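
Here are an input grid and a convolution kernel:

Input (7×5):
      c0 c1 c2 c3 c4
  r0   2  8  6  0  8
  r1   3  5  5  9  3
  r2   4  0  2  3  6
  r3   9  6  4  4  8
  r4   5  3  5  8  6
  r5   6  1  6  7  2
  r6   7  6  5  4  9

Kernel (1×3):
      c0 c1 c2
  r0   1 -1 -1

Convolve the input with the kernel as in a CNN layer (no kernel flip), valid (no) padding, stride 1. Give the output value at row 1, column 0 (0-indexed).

-7

The receptive field on the input at this output position is [3 5 5]. Elementwise product with the kernel and sum: 3·1 + 5·-1 + 5·-1.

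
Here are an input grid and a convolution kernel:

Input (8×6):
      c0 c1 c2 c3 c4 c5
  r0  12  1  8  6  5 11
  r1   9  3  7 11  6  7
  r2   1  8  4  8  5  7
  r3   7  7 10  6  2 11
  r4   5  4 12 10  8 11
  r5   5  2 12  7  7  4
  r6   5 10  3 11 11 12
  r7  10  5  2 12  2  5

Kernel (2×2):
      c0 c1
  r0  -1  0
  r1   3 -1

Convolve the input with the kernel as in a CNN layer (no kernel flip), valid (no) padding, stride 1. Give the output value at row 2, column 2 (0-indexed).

The receptive field on the input at this output position is [4 8 / 10 6]. Elementwise product with the kernel and sum: 4·-1 + 10·3 + 6·-1.

20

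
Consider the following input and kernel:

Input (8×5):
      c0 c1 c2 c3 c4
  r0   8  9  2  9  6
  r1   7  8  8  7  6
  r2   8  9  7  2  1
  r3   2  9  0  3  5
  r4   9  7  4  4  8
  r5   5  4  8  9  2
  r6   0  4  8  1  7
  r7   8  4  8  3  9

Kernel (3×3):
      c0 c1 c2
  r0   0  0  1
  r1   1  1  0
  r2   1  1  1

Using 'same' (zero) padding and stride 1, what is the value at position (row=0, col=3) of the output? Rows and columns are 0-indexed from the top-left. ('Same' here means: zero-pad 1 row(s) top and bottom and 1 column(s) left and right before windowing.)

32

The receptive field on the zero-padded input at this output position is [0 0 0 / 2 9 6 / 8 7 6]. Elementwise product with the kernel and sum: 0·1 + 2·1 + 9·1 + 8·1 + 7·1 + 6·1.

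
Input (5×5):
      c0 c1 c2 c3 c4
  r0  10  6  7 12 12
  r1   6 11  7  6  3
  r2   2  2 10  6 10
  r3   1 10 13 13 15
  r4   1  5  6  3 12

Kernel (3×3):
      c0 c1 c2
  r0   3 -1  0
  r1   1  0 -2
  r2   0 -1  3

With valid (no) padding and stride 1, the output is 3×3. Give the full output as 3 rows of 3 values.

44 18 34
18 42 37
-8 -17 40

Output[0,0]: The receptive field on the input at this output position is [10 6 7 / 6 11 7 / 2 2 10]. Elementwise product with the kernel and sum: 10·3 + 6·-1 + 6·1 + 7·-2 + 2·-1 + 10·3.
Output[0,1]: The receptive field on the input at this output position is [6 7 12 / 11 7 6 / 2 10 6]. Elementwise product with the kernel and sum: 6·3 + 7·-1 + 11·1 + 6·-2 + 10·-1 + 6·3.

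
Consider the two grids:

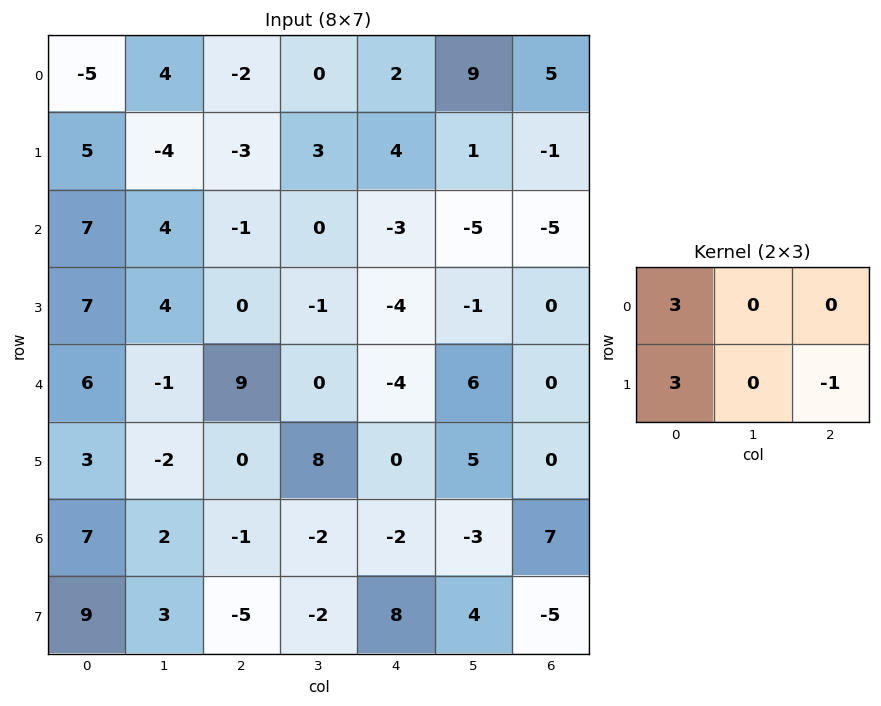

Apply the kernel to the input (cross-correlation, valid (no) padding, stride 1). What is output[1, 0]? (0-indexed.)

The receptive field on the input at this output position is [5 -4 -3 / 7 4 -1]. Elementwise product with the kernel and sum: 5·3 + 7·3 + -1·-1.

37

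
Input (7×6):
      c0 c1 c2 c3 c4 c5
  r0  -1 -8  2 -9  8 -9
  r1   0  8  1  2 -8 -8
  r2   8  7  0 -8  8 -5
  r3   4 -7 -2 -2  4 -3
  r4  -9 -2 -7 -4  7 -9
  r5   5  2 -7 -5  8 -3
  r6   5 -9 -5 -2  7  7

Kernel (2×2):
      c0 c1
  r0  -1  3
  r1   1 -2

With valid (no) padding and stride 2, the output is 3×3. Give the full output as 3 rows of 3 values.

Output[0,0]: The receptive field on the input at this output position is [-1 -8 / 0 8]. Elementwise product with the kernel and sum: -1·-1 + -8·3 + 0·1 + 8·-2.
Output[0,1]: The receptive field on the input at this output position is [2 -9 / 1 2]. Elementwise product with the kernel and sum: 2·-1 + -9·3 + 1·1 + 2·-2.

-39 -32 -27
31 -22 -13
4 -2 -20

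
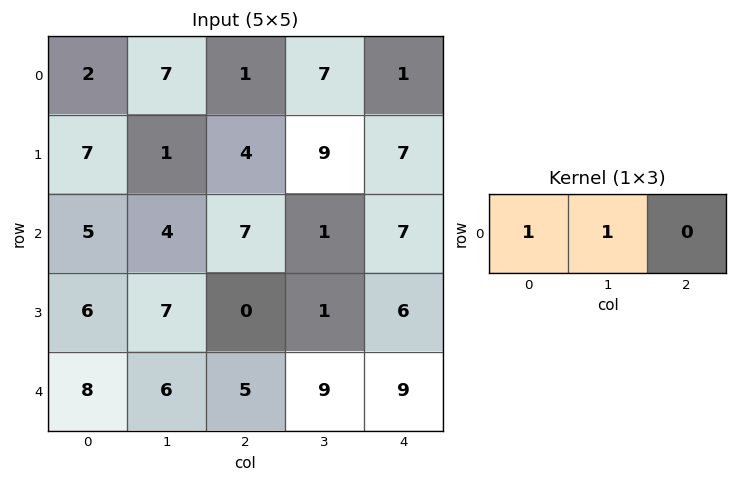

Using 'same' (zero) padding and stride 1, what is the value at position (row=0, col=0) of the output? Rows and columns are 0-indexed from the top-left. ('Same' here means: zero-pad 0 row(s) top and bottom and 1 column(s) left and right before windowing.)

2

The receptive field on the zero-padded input at this output position is [0 2 7]. Elementwise product with the kernel and sum: 0·1 + 2·1.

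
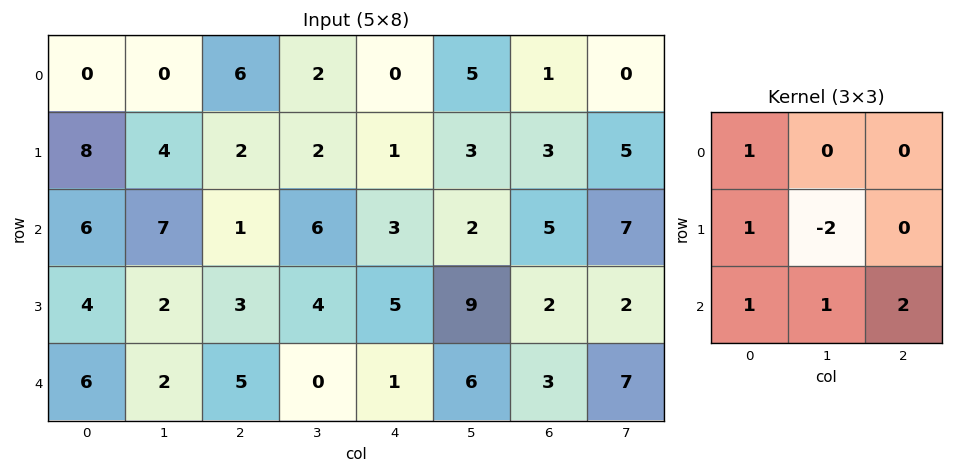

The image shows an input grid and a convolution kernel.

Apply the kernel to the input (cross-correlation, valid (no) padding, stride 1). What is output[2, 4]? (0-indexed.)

3

The receptive field on the input at this output position is [3 2 5 / 5 9 2 / 1 6 3]. Elementwise product with the kernel and sum: 3·1 + 5·1 + 9·-2 + 1·1 + 6·1 + 3·2.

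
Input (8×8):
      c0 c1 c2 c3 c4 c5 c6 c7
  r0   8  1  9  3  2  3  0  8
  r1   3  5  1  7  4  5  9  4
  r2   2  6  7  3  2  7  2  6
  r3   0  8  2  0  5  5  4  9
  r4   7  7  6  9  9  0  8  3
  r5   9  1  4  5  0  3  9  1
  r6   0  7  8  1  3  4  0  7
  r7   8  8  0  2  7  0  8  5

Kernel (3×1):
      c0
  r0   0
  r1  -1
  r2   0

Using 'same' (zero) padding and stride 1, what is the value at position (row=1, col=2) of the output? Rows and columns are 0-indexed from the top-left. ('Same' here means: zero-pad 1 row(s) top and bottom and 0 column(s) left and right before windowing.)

The receptive field on the zero-padded input at this output position is [9 / 1 / 7]. Elementwise product with the kernel and sum: 1·-1.

-1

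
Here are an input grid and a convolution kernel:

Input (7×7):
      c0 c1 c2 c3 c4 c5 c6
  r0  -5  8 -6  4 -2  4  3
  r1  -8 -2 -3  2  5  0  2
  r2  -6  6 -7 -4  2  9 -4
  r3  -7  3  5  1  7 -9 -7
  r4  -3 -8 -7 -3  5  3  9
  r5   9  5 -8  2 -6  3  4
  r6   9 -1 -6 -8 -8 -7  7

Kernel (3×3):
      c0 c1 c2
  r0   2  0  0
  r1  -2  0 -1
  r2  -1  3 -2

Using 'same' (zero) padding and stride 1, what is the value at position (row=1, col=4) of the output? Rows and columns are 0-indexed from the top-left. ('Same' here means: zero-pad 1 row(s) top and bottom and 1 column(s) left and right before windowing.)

-4

The receptive field on the zero-padded input at this output position is [4 -2 4 / 2 5 0 / -4 2 9]. Elementwise product with the kernel and sum: 4·2 + 2·-2 + 0·-1 + -4·-1 + 2·3 + 9·-2.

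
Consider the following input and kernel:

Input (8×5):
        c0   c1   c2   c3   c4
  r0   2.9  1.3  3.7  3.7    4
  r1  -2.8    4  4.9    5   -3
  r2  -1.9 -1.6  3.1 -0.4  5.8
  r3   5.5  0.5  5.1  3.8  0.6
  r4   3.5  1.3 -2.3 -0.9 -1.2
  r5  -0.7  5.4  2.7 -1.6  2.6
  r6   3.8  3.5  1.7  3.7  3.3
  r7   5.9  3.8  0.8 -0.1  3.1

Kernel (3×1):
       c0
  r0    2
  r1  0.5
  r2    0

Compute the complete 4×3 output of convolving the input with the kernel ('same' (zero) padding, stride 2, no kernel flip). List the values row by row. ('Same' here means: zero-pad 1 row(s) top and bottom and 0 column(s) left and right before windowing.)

Output[0,0]: The receptive field on the zero-padded input at this output position is [0 / 2.9 / -2.8]. Elementwise product with the kernel and sum: 0·2 + 2.9·0.5.

1.45 1.85 2
-6.55 11.35 -3.1
12.75 9.05 0.6
0.5 6.25 6.85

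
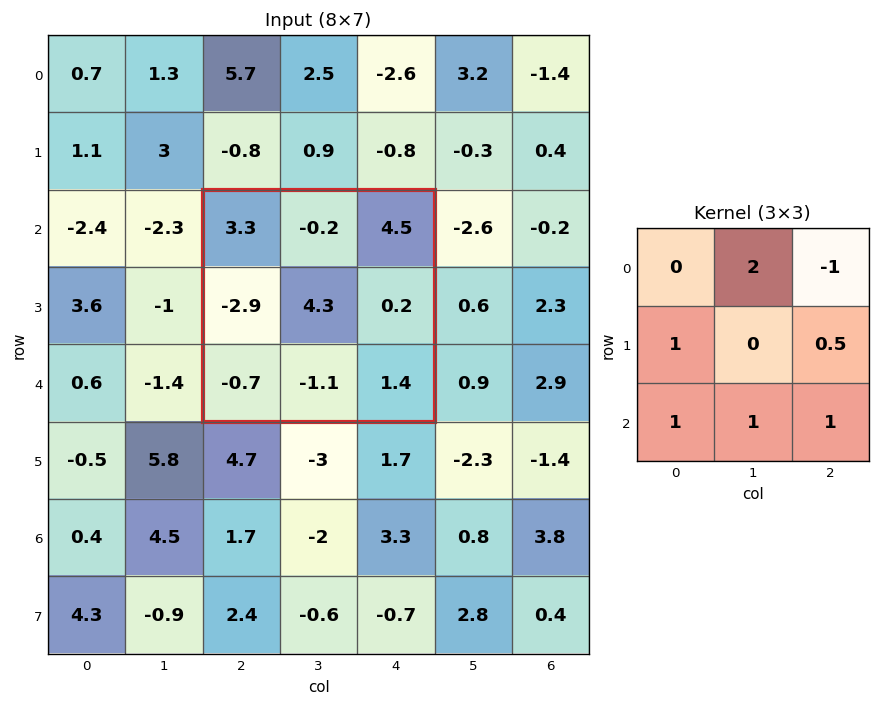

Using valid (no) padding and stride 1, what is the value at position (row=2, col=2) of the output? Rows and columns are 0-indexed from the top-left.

The receptive field on the input at this output position is [3.3 -0.2 4.5 / -2.9 4.3 0.2 / -0.7 -1.1 1.4]. Elementwise product with the kernel and sum: -0.2·2 + 4.5·-1 + -2.9·1 + 0.2·0.5 + -0.7·1 + -1.1·1 + 1.4·1.

-8.1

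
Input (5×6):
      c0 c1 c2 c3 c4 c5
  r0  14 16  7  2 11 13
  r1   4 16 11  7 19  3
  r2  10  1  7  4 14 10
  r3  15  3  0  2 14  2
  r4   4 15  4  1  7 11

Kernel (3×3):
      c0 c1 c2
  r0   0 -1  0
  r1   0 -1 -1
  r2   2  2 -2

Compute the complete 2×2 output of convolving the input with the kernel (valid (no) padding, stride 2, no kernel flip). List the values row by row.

-35 -34
26 -24

Output[0,0]: The receptive field on the input at this output position is [14 16 7 / 4 16 11 / 10 1 7]. Elementwise product with the kernel and sum: 16·-1 + 16·-1 + 11·-1 + 10·2 + 1·2 + 7·-2.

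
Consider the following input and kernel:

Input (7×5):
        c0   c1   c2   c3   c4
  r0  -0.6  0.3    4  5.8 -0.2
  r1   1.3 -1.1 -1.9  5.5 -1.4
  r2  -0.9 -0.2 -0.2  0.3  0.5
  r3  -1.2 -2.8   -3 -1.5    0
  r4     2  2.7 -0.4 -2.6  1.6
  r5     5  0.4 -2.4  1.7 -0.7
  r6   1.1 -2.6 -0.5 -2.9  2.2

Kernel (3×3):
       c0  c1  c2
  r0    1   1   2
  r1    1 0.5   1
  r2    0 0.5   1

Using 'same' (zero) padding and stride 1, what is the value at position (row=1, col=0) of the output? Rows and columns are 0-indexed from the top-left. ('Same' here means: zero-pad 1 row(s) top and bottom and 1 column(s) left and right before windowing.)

-1.1

The receptive field on the zero-padded input at this output position is [0 -0.6 0.3 / 0 1.3 -1.1 / 0 -0.9 -0.2]. Elementwise product with the kernel and sum: 0·1 + -0.6·1 + 0.3·2 + 0·1 + 1.3·0.5 + -1.1·1 + -0.9·0.5 + -0.2·1.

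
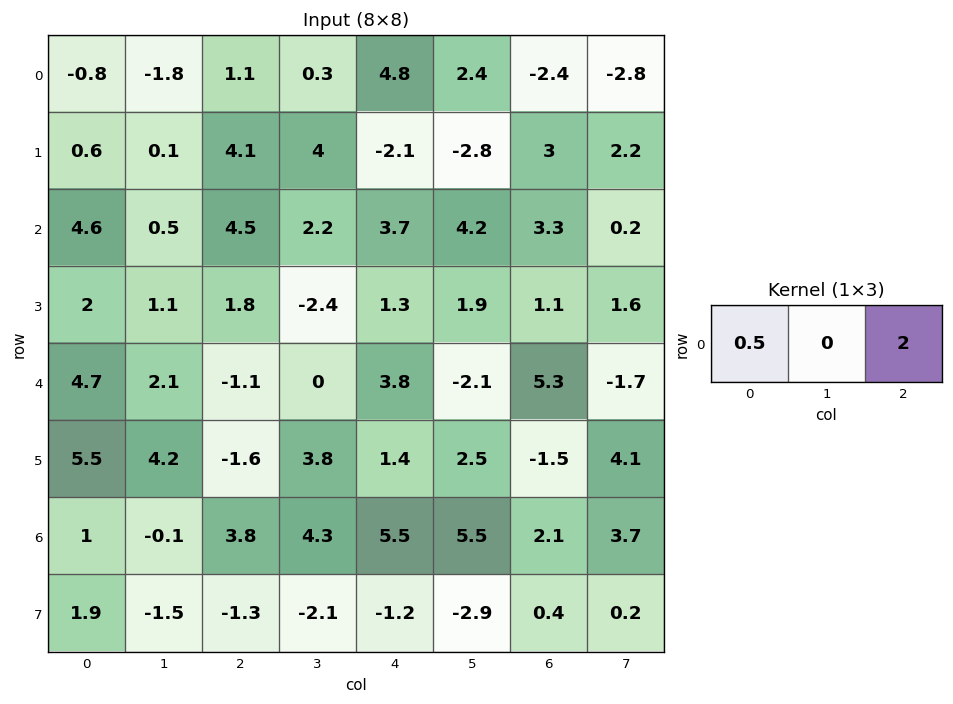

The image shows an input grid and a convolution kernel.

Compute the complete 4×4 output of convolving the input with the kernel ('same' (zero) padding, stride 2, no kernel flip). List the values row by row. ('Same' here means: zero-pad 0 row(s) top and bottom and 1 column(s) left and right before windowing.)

Output[0,0]: The receptive field on the zero-padded input at this output position is [0 -0.8 -1.8]. Elementwise product with the kernel and sum: 0·0.5 + -1.8·2.

-3.6 -0.3 4.95 -4.4
1 4.65 9.5 2.5
4.2 1.05 -4.2 -4.45
-0.2 8.55 13.15 10.15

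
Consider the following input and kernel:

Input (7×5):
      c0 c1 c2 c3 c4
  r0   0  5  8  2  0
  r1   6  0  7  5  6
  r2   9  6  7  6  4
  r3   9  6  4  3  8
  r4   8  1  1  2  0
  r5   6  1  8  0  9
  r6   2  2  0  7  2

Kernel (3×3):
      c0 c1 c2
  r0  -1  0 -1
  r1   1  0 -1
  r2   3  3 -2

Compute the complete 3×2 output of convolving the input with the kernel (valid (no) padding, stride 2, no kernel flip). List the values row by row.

22 24
14 -6
1 15

Output[0,0]: The receptive field on the input at this output position is [0 5 8 / 6 0 7 / 9 6 7]. Elementwise product with the kernel and sum: 0·-1 + 8·-1 + 6·1 + 7·-1 + 9·3 + 6·3 + 7·-2.
Output[0,1]: The receptive field on the input at this output position is [8 2 0 / 7 5 6 / 7 6 4]. Elementwise product with the kernel and sum: 8·-1 + 0·-1 + 7·1 + 6·-1 + 7·3 + 6·3 + 4·-2.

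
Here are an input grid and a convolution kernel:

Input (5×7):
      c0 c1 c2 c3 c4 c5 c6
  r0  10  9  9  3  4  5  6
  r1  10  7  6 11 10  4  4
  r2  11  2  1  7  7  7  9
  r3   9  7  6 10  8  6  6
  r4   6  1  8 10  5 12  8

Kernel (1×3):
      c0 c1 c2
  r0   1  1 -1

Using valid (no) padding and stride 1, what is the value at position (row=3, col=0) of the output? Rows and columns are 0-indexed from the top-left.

The receptive field on the input at this output position is [9 7 6]. Elementwise product with the kernel and sum: 9·1 + 7·1 + 6·-1.

10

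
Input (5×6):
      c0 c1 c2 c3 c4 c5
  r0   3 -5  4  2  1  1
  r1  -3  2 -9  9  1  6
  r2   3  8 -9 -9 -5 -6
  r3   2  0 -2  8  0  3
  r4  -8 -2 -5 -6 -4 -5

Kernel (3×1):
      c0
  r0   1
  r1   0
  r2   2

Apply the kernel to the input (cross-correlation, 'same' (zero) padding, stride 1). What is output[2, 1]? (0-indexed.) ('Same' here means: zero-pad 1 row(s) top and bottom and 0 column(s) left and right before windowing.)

The receptive field on the zero-padded input at this output position is [2 / 8 / 0]. Elementwise product with the kernel and sum: 2·1 + 0·2.

2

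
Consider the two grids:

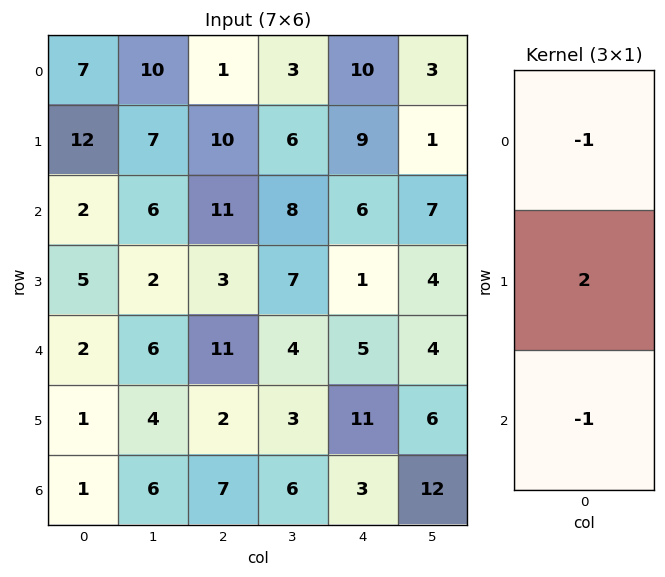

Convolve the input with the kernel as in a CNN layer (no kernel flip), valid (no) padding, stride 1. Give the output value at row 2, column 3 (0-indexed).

2

The receptive field on the input at this output position is [8 / 7 / 4]. Elementwise product with the kernel and sum: 8·-1 + 7·2 + 4·-1.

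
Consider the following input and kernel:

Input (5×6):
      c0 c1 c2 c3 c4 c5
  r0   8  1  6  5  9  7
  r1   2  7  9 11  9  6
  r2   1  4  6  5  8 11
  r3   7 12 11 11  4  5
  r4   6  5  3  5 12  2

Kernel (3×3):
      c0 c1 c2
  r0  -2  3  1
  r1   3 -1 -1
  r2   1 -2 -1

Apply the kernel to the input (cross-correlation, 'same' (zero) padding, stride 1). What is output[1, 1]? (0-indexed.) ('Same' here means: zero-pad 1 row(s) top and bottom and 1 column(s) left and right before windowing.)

The receptive field on the zero-padded input at this output position is [8 1 6 / 2 7 9 / 1 4 6]. Elementwise product with the kernel and sum: 8·-2 + 1·3 + 6·1 + 2·3 + 7·-1 + 9·-1 + 1·1 + 4·-2 + 6·-1.

-30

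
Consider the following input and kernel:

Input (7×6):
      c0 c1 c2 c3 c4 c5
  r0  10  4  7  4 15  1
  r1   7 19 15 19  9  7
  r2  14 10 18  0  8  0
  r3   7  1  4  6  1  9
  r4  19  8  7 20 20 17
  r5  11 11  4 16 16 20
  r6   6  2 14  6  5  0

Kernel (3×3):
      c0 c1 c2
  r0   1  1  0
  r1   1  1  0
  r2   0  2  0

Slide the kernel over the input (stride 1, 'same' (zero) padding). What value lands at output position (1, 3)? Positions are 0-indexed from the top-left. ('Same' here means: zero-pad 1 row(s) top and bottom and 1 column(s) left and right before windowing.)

45

The receptive field on the zero-padded input at this output position is [7 4 15 / 15 19 9 / 18 0 8]. Elementwise product with the kernel and sum: 7·1 + 4·1 + 15·1 + 19·1 + 0·2.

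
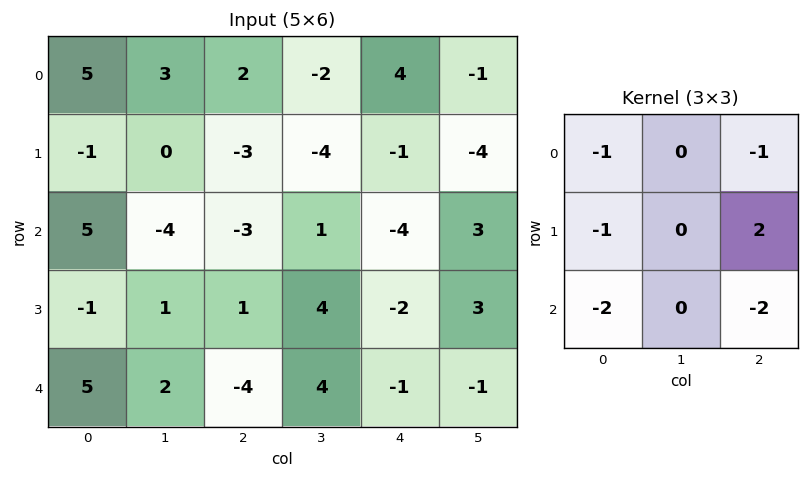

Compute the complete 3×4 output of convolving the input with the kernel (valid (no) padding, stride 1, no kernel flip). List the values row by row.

-16 -3 9 -9
-7 0 1 -1
-1 -2 12 -8

Output[0,0]: The receptive field on the input at this output position is [5 3 2 / -1 0 -3 / 5 -4 -3]. Elementwise product with the kernel and sum: 5·-1 + 2·-1 + -1·-1 + -3·2 + 5·-2 + -3·-2.
Output[0,1]: The receptive field on the input at this output position is [3 2 -2 / 0 -3 -4 / -4 -3 1]. Elementwise product with the kernel and sum: 3·-1 + -2·-1 + 0·-1 + -4·2 + -4·-2 + 1·-2.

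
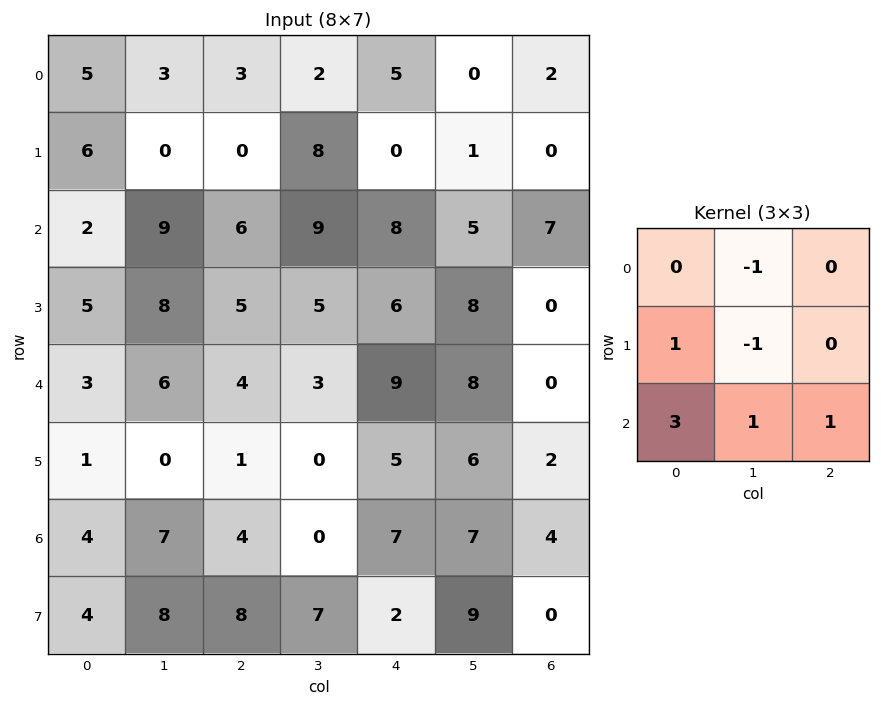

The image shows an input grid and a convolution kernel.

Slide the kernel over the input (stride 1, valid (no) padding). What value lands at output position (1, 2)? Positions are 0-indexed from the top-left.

The receptive field on the input at this output position is [0 8 0 / 6 9 8 / 5 5 6]. Elementwise product with the kernel and sum: 8·-1 + 6·1 + 9·-1 + 5·3 + 5·1 + 6·1.

15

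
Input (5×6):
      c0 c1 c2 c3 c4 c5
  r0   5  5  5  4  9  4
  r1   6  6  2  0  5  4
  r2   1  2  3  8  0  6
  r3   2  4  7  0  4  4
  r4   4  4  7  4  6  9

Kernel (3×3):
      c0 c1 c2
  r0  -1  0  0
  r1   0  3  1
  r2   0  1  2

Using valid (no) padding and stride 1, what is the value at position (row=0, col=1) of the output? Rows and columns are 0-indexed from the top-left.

The receptive field on the input at this output position is [5 5 4 / 6 2 0 / 2 3 8]. Elementwise product with the kernel and sum: 5·-1 + 2·3 + 0·1 + 3·1 + 8·2.

20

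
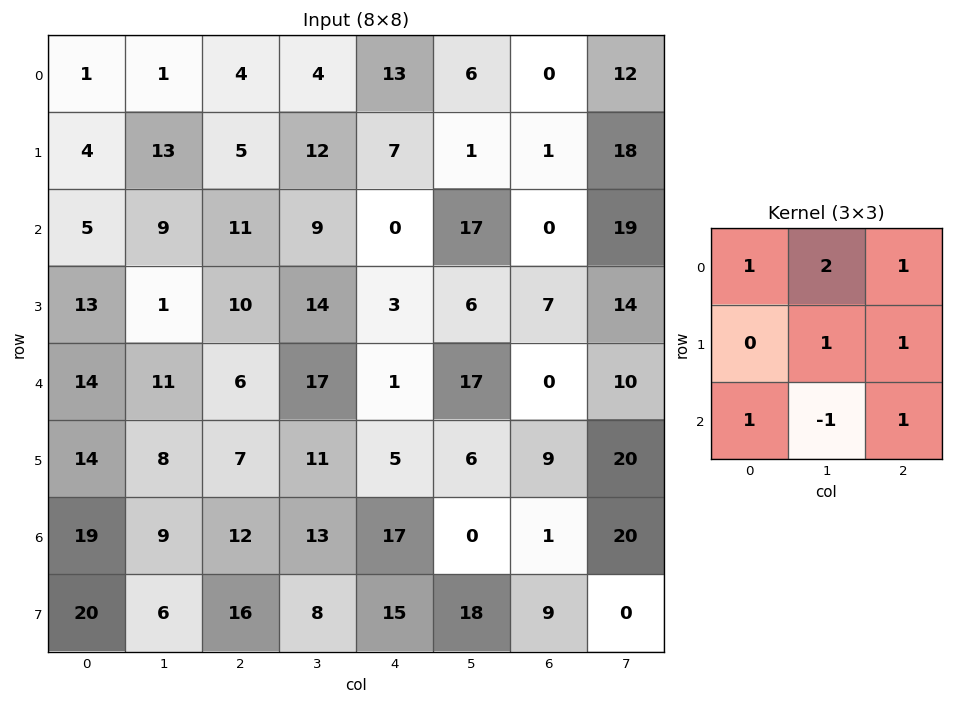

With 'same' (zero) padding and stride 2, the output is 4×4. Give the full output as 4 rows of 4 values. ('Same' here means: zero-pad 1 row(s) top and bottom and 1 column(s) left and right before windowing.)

11 28 25 30
23 60 61 53
46 70 56 61
50 56 55 74

Output[0,0]: The receptive field on the zero-padded input at this output position is [0 0 0 / 0 1 1 / 0 4 13]. Elementwise product with the kernel and sum: 0·1 + 0·2 + 0·1 + 1·1 + 1·1 + 0·1 + 4·-1 + 13·1.
Output[0,1]: The receptive field on the zero-padded input at this output position is [0 0 0 / 1 4 4 / 13 5 12]. Elementwise product with the kernel and sum: 0·1 + 0·2 + 0·1 + 4·1 + 4·1 + 13·1 + 5·-1 + 12·1.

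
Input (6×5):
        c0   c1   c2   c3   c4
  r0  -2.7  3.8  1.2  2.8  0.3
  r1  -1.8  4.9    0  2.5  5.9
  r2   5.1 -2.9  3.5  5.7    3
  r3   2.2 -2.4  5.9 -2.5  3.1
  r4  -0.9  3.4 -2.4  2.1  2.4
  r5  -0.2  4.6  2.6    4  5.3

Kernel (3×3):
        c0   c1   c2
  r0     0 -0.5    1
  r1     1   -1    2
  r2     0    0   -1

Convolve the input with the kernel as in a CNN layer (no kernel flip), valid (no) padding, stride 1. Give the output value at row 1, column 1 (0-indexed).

10

The receptive field on the input at this output position is [4.9 0 2.5 / -2.9 3.5 5.7 / -2.4 5.9 -2.5]. Elementwise product with the kernel and sum: 0·-0.5 + 2.5·1 + -2.9·1 + 3.5·-1 + 5.7·2 + -2.5·-1.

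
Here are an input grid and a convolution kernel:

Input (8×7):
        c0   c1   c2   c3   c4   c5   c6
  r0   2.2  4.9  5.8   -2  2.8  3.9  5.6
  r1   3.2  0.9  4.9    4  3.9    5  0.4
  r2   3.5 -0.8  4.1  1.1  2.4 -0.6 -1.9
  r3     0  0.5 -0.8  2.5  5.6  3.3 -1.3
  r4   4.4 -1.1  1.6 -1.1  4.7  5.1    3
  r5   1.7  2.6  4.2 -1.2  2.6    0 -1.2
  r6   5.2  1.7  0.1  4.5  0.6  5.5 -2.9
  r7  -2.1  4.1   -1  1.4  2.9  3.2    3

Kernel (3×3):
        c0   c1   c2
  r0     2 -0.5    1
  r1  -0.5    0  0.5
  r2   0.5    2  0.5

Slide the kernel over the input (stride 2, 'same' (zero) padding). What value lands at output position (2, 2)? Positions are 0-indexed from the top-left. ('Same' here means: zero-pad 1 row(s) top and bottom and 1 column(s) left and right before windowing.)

The receptive field on the zero-padded input at this output position is [2.5 5.6 3.3 / -1.1 4.7 5.1 / -1.2 2.6 0]. Elementwise product with the kernel and sum: 2.5·2 + 5.6·-0.5 + 3.3·1 + -1.1·-0.5 + 5.1·0.5 + -1.2·0.5 + 2.6·2 + 0·0.5.

13.2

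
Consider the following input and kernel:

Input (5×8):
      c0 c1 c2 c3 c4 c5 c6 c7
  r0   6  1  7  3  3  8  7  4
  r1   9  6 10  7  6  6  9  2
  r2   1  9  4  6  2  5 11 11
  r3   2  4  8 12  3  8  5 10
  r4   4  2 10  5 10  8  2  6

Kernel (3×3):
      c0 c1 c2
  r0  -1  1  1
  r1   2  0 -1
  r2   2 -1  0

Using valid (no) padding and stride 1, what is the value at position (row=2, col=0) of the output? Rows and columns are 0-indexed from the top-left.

14

The receptive field on the input at this output position is [1 9 4 / 2 4 8 / 4 2 10]. Elementwise product with the kernel and sum: 1·-1 + 9·1 + 4·1 + 2·2 + 8·-1 + 4·2 + 2·-1.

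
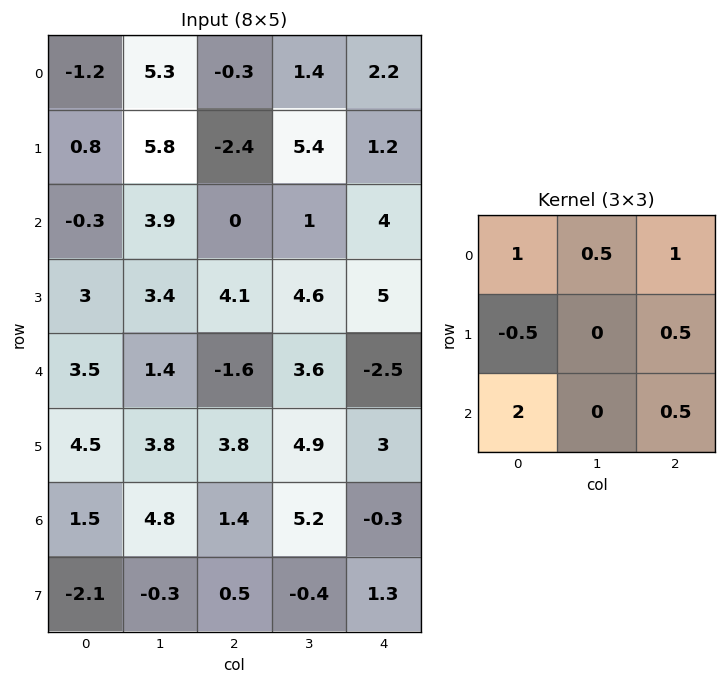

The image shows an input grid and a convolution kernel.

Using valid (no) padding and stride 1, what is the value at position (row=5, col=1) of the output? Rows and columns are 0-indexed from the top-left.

10

The receptive field on the input at this output position is [3.8 3.8 4.9 / 4.8 1.4 5.2 / -0.3 0.5 -0.4]. Elementwise product with the kernel and sum: 3.8·1 + 3.8·0.5 + 4.9·1 + 4.8·-0.5 + 5.2·0.5 + -0.3·2 + -0.4·0.5.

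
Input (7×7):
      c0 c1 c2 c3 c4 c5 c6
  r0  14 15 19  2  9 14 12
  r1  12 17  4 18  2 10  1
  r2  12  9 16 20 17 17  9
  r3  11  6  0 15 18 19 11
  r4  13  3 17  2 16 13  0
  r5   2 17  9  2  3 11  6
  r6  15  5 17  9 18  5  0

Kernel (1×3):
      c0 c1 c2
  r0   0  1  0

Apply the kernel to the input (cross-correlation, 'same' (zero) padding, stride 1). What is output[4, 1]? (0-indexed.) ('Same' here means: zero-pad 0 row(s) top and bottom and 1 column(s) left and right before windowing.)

The receptive field on the zero-padded input at this output position is [13 3 17]. Elementwise product with the kernel and sum: 3·1.

3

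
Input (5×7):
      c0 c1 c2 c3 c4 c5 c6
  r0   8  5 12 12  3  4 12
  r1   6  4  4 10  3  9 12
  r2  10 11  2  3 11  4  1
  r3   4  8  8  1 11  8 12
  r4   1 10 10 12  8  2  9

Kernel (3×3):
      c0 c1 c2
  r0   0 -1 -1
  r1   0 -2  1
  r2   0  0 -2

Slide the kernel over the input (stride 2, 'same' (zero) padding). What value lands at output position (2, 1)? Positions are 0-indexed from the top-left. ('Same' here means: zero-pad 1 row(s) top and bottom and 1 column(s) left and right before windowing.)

-17

The receptive field on the zero-padded input at this output position is [8 8 1 / 10 10 12 / 0 0 0]. Elementwise product with the kernel and sum: 8·-1 + 1·-1 + 10·-2 + 12·1 + 0·-2.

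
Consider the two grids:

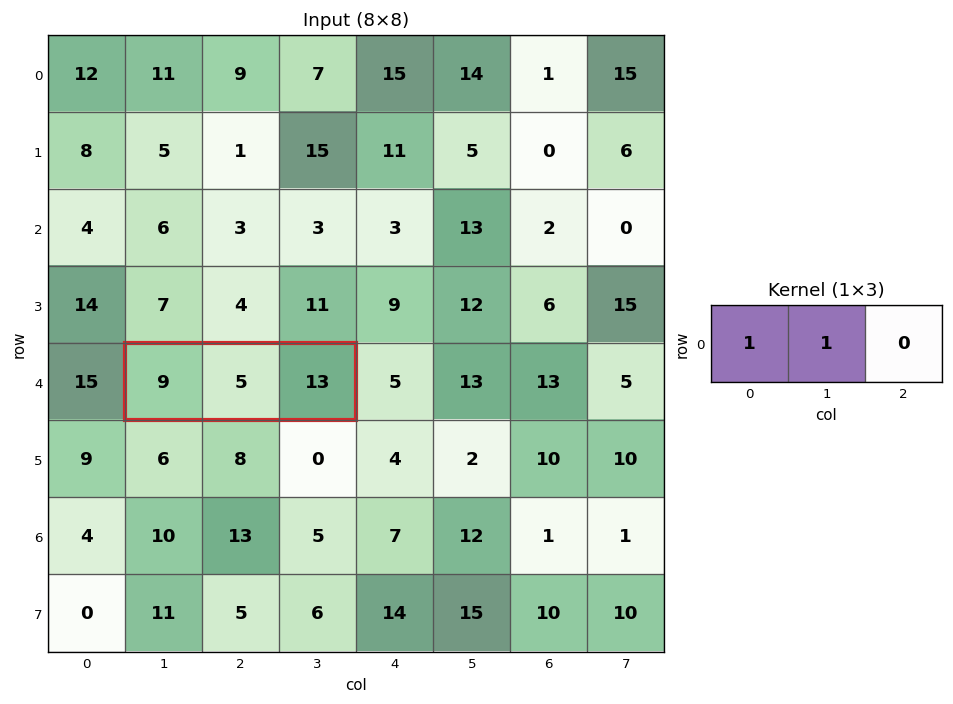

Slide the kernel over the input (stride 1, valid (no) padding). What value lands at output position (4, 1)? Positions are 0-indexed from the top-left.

The receptive field on the input at this output position is [9 5 13]. Elementwise product with the kernel and sum: 9·1 + 5·1.

14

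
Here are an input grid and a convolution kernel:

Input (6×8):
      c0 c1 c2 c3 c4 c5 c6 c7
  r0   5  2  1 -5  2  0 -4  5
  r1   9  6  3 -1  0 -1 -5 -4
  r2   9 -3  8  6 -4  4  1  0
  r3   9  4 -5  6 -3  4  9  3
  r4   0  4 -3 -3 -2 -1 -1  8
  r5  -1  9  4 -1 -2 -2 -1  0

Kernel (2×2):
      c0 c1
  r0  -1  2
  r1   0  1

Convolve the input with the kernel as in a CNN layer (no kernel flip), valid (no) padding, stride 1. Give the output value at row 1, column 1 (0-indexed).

The receptive field on the input at this output position is [6 3 / -3 8]. Elementwise product with the kernel and sum: 6·-1 + 3·2 + 8·1.

8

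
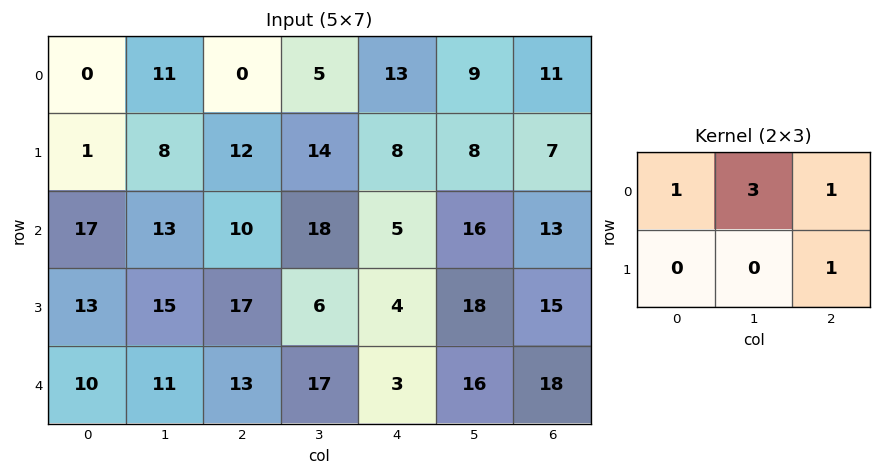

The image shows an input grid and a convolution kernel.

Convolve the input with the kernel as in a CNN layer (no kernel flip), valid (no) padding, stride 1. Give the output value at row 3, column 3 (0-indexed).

The receptive field on the input at this output position is [6 4 18 / 17 3 16]. Elementwise product with the kernel and sum: 6·1 + 4·3 + 18·1 + 16·1.

52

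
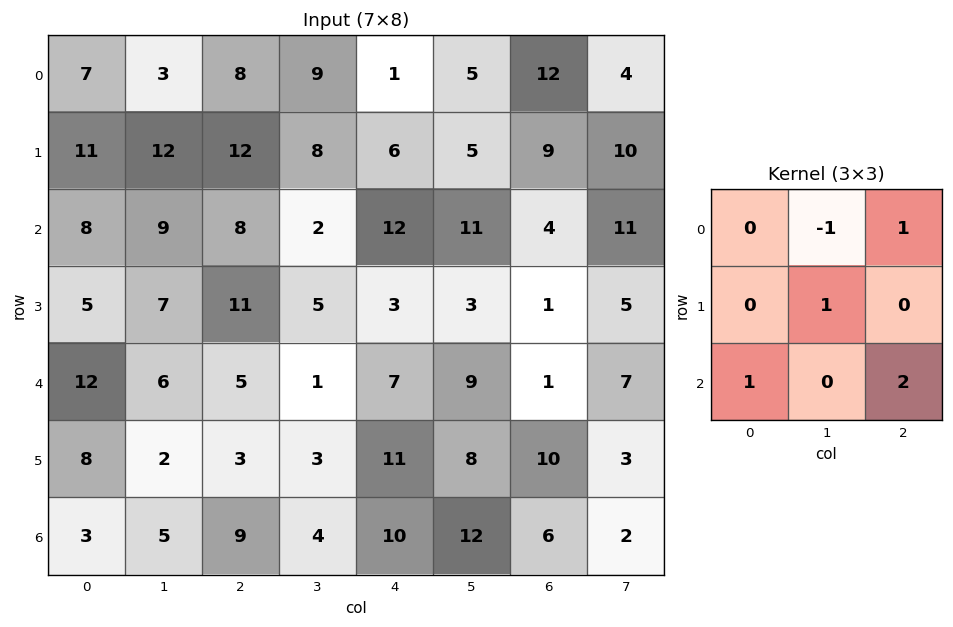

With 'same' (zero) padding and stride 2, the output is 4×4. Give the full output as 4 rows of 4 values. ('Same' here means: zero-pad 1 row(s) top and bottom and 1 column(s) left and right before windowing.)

31 36 19 37
23 21 22 18
18 7 26 19
-3 9 7 -1

Output[0,0]: The receptive field on the zero-padded input at this output position is [0 0 0 / 0 7 3 / 0 11 12]. Elementwise product with the kernel and sum: 0·-1 + 0·1 + 7·1 + 0·1 + 12·2.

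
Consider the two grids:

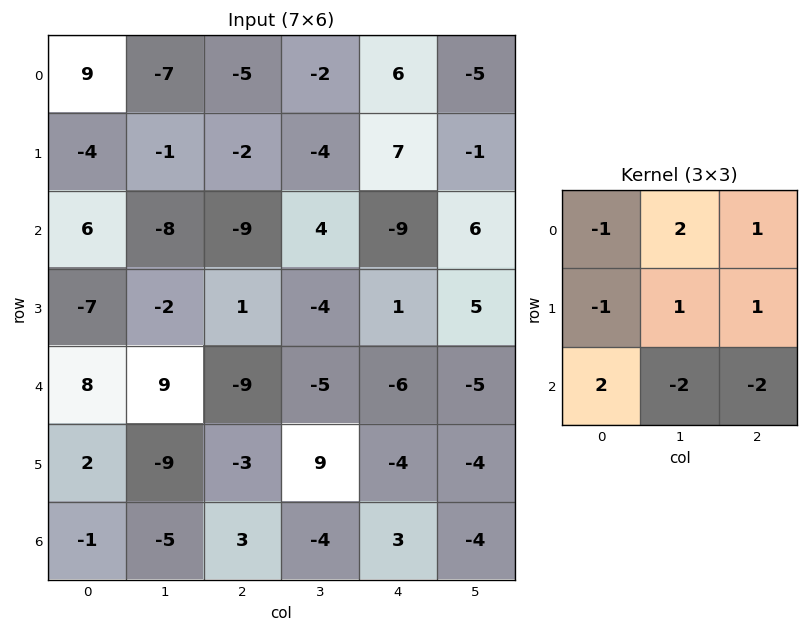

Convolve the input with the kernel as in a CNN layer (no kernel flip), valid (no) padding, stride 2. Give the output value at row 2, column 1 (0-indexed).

The receptive field on the input at this output position is [-9 -5 -6 / -3 9 -4 / 3 -4 3]. Elementwise product with the kernel and sum: -9·-1 + -5·2 + -6·1 + -3·-1 + 9·1 + -4·1 + 3·2 + -4·-2 + 3·-2.

9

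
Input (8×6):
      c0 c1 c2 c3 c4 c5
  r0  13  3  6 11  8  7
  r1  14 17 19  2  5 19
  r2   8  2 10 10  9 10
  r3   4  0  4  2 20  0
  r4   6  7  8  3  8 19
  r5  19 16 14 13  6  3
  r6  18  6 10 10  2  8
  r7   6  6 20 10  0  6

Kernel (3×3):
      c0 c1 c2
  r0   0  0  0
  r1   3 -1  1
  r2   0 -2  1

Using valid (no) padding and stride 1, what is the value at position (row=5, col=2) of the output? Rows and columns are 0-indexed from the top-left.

The receptive field on the input at this output position is [14 13 6 / 10 10 2 / 20 10 0]. Elementwise product with the kernel and sum: 10·3 + 10·-1 + 2·1 + 10·-2 + 0·1.

2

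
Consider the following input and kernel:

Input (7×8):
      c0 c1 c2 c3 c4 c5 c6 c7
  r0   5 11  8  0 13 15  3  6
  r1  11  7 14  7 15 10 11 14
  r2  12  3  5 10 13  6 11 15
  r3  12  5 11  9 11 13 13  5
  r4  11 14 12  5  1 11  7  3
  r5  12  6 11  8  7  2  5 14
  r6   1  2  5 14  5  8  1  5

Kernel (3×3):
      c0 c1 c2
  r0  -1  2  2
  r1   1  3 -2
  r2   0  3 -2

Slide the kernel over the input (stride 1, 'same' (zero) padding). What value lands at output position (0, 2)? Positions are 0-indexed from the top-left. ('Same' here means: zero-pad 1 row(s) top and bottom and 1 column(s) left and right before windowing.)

63

The receptive field on the zero-padded input at this output position is [0 0 0 / 11 8 0 / 7 14 7]. Elementwise product with the kernel and sum: 0·-1 + 0·2 + 0·2 + 11·1 + 8·3 + 0·-2 + 14·3 + 7·-2.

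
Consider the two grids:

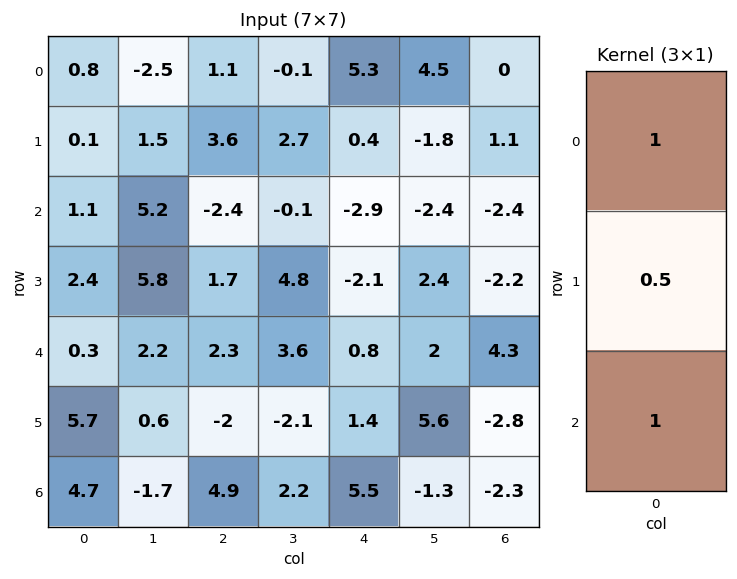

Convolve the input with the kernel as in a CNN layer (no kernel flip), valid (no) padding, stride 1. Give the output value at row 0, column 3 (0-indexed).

The receptive field on the input at this output position is [-0.1 / 2.7 / -0.1]. Elementwise product with the kernel and sum: -0.1·1 + 2.7·0.5 + -0.1·1.

1.15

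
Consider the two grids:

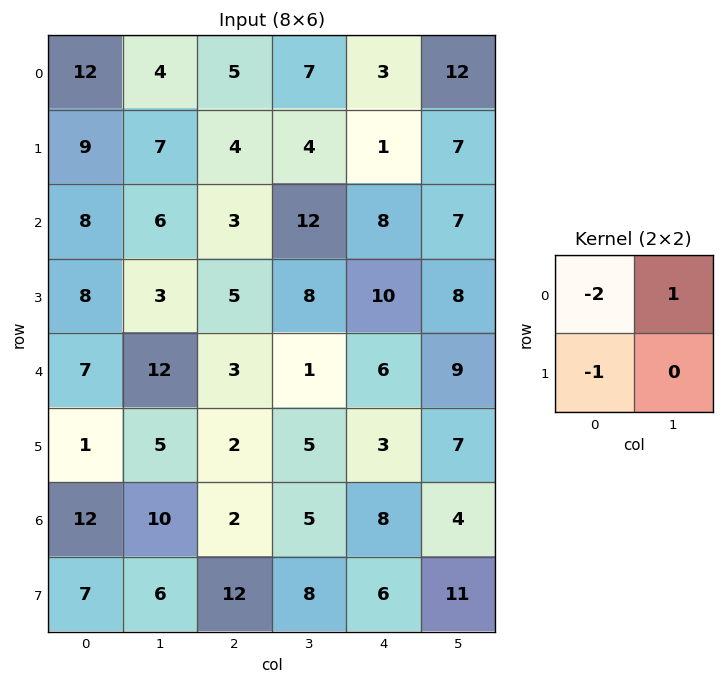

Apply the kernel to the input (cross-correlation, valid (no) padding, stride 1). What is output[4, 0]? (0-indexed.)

The receptive field on the input at this output position is [7 12 / 1 5]. Elementwise product with the kernel and sum: 7·-2 + 12·1 + 1·-1.

-3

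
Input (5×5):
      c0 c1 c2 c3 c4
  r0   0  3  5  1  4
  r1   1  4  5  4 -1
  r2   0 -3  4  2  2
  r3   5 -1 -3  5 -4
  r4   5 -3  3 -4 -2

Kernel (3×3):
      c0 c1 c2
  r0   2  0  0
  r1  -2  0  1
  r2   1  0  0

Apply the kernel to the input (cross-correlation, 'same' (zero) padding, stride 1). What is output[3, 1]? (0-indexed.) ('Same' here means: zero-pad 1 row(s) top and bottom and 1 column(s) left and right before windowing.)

The receptive field on the zero-padded input at this output position is [0 -3 4 / 5 -1 -3 / 5 -3 3]. Elementwise product with the kernel and sum: 0·2 + 5·-2 + -3·1 + 5·1.

-8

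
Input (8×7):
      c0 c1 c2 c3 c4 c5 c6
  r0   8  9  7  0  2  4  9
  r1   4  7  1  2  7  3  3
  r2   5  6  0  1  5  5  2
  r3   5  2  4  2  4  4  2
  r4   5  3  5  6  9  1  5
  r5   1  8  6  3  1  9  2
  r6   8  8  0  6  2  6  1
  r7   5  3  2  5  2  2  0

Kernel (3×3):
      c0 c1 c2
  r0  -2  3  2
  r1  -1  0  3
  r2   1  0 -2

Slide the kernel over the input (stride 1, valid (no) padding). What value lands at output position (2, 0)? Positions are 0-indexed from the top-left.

10

The receptive field on the input at this output position is [5 6 0 / 5 2 4 / 5 3 5]. Elementwise product with the kernel and sum: 5·-2 + 6·3 + 0·2 + 5·-1 + 4·3 + 5·1 + 5·-2.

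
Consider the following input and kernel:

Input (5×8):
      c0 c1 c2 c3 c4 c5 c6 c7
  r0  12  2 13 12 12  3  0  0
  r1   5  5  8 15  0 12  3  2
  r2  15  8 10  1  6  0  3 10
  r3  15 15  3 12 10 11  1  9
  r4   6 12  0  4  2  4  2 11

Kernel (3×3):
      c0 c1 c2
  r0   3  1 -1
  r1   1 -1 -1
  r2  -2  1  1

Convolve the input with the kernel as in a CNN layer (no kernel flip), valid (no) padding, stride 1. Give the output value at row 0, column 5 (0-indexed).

The receptive field on the input at this output position is [3 0 0 / 12 3 2 / 0 3 10]. Elementwise product with the kernel and sum: 3·3 + 0·1 + 0·-1 + 12·1 + 3·-1 + 2·-1 + 0·-2 + 3·1 + 10·1.

29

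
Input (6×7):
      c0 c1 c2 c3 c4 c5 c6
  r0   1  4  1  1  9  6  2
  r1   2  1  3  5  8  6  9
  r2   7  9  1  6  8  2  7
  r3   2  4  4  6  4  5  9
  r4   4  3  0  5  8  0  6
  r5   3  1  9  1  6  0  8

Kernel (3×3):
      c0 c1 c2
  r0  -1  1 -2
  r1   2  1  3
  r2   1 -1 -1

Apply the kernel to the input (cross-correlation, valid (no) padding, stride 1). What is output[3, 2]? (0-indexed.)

The receptive field on the input at this output position is [4 6 4 / 0 5 8 / 9 1 6]. Elementwise product with the kernel and sum: 4·-1 + 6·1 + 4·-2 + 0·2 + 5·1 + 8·3 + 9·1 + 1·-1 + 6·-1.

25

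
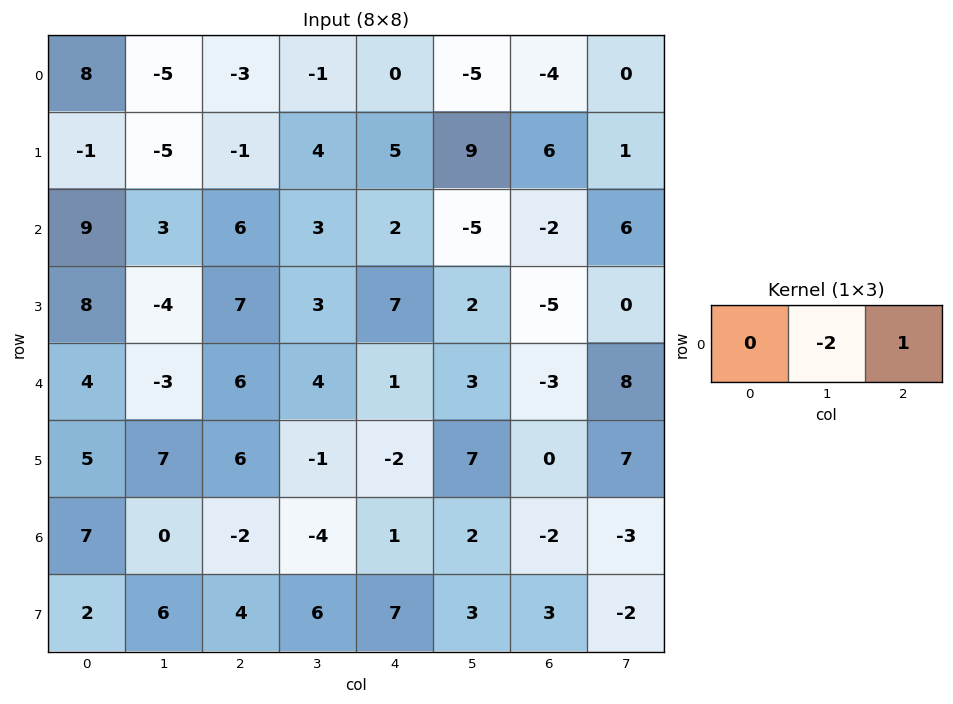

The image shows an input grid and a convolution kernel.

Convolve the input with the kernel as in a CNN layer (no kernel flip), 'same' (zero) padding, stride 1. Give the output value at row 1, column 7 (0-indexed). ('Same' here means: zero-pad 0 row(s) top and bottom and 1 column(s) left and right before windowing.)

-2

The receptive field on the zero-padded input at this output position is [6 1 0]. Elementwise product with the kernel and sum: 1·-2 + 0·1.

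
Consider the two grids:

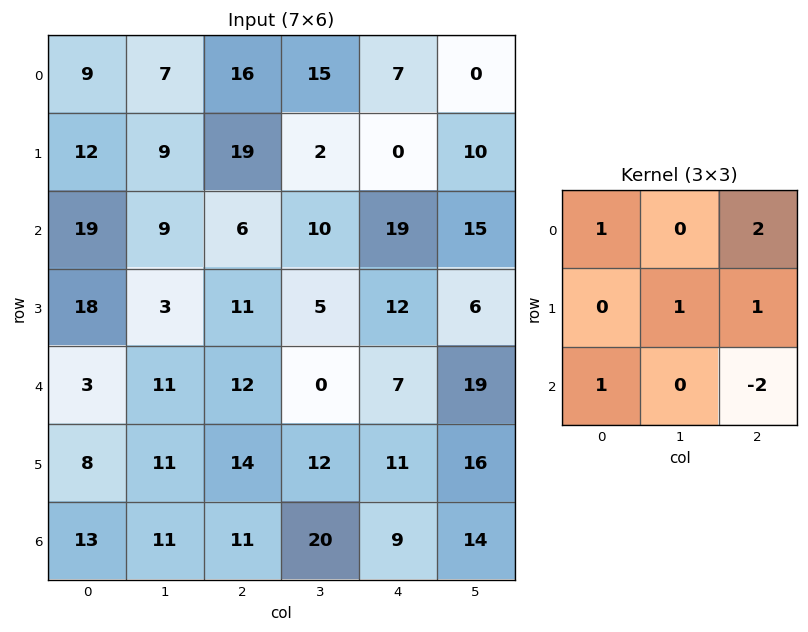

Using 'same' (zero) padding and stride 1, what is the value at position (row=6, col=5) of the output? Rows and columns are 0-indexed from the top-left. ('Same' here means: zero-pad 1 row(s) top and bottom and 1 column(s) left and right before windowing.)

The receptive field on the zero-padded input at this output position is [11 16 0 / 9 14 0 / 0 0 0]. Elementwise product with the kernel and sum: 11·1 + 0·2 + 14·1 + 0·1 + 0·1 + 0·-2.

25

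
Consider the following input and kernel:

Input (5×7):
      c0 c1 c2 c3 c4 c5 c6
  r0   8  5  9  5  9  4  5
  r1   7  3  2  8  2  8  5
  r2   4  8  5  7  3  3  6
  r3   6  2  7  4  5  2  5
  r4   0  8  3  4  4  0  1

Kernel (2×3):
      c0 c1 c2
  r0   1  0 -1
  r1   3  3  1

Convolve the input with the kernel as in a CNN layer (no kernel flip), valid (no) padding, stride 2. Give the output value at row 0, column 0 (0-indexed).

31

The receptive field on the input at this output position is [8 5 9 / 7 3 2]. Elementwise product with the kernel and sum: 8·1 + 9·-1 + 7·3 + 3·3 + 2·1.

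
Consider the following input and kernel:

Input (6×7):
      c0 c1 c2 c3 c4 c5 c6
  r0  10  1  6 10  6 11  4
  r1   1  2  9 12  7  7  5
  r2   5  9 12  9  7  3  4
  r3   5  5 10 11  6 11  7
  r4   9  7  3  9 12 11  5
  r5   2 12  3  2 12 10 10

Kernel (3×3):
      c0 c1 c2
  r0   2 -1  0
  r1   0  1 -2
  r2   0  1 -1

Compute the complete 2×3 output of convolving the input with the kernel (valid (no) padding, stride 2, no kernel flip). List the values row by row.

0 2 -3
-10 11 14

Output[0,0]: The receptive field on the input at this output position is [10 1 6 / 1 2 9 / 5 9 12]. Elementwise product with the kernel and sum: 10·2 + 1·-1 + 2·1 + 9·-2 + 9·1 + 12·-1.
Output[0,1]: The receptive field on the input at this output position is [6 10 6 / 9 12 7 / 12 9 7]. Elementwise product with the kernel and sum: 6·2 + 10·-1 + 12·1 + 7·-2 + 9·1 + 7·-1.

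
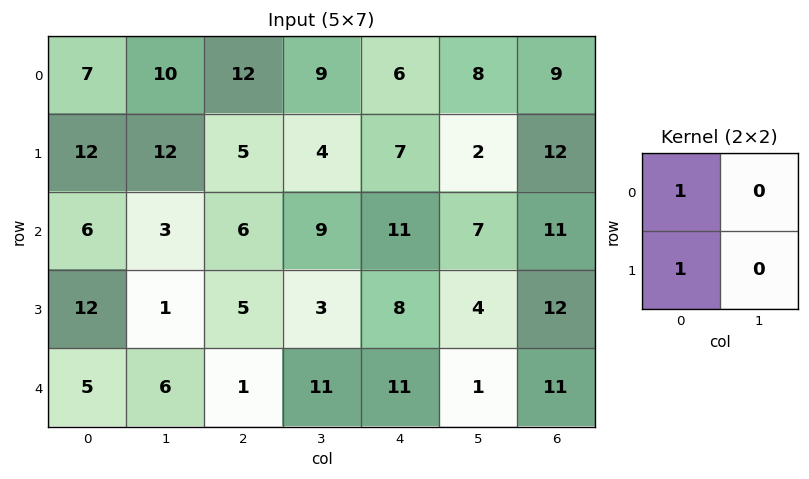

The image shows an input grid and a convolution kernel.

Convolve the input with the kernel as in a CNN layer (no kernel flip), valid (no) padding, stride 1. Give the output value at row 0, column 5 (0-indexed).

The receptive field on the input at this output position is [8 9 / 2 12]. Elementwise product with the kernel and sum: 8·1 + 2·1.

10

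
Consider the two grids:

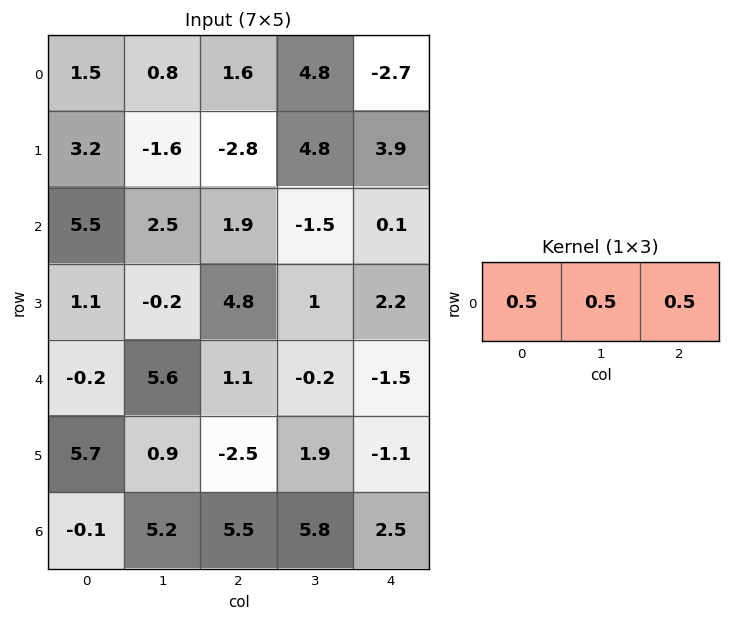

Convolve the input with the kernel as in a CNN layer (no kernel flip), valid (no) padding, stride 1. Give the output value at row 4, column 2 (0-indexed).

-0.3

The receptive field on the input at this output position is [1.1 -0.2 -1.5]. Elementwise product with the kernel and sum: 1.1·0.5 + -0.2·0.5 + -1.5·0.5.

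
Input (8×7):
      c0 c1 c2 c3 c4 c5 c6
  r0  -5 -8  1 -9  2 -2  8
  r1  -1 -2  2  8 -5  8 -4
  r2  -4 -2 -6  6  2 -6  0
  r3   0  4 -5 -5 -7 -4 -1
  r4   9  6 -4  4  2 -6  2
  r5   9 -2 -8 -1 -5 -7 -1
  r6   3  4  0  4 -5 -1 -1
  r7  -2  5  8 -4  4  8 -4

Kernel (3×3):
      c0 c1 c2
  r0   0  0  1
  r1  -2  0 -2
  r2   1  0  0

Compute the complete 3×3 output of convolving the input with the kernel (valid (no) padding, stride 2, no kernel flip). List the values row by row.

Output[0,0]: The receptive field on the input at this output position is [-5 -8 1 / -1 -2 2 / -4 -2 -6]. Elementwise product with the kernel and sum: 1·1 + -1·-2 + 2·-2 + -4·1.
Output[0,1]: The receptive field on the input at this output position is [1 -9 2 / 2 8 -5 / -6 6 2]. Elementwise product with the kernel and sum: 2·1 + 2·-2 + -5·-2 + -6·1.

-5 2 28
13 22 18
-3 28 9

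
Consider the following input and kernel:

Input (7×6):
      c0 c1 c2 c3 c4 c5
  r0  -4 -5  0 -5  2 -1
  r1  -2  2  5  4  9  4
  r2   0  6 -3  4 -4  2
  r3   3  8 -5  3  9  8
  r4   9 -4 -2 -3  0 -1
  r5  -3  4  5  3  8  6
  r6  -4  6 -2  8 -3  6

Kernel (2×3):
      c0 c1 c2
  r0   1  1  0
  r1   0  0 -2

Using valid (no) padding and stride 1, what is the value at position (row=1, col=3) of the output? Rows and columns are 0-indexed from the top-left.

The receptive field on the input at this output position is [4 9 4 / 4 -4 2]. Elementwise product with the kernel and sum: 4·1 + 9·1 + 2·-2.

9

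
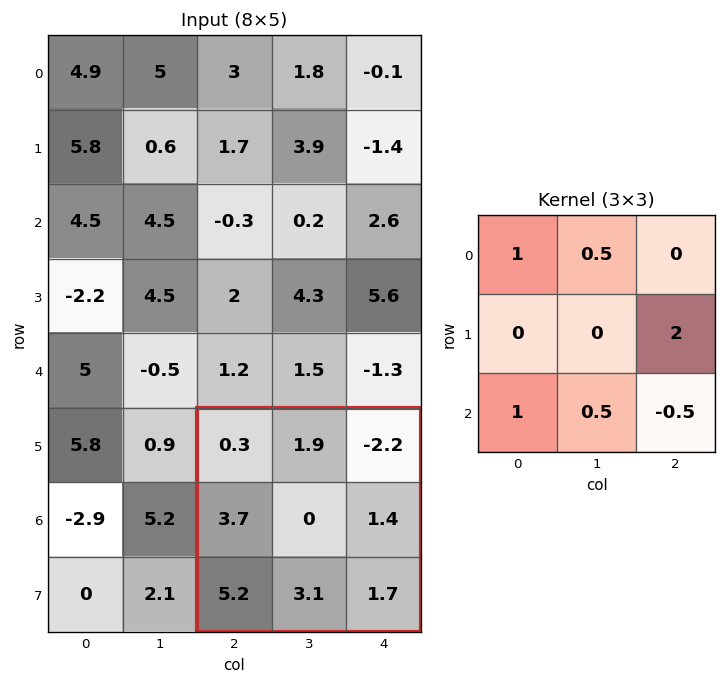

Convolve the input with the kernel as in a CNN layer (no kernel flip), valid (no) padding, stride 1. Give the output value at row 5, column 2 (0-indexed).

9.95

The receptive field on the input at this output position is [0.3 1.9 -2.2 / 3.7 0 1.4 / 5.2 3.1 1.7]. Elementwise product with the kernel and sum: 0.3·1 + 1.9·0.5 + 1.4·2 + 5.2·1 + 3.1·0.5 + 1.7·-0.5.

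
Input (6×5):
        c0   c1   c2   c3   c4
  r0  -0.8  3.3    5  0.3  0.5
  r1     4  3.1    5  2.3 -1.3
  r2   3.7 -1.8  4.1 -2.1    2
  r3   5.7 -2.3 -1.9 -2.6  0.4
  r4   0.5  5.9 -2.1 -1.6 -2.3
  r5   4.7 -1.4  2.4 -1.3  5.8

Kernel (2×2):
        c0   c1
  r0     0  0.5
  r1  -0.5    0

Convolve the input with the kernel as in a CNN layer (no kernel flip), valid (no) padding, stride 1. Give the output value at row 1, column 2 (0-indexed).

-0.9

The receptive field on the input at this output position is [5 2.3 / 4.1 -2.1]. Elementwise product with the kernel and sum: 2.3·0.5 + 4.1·-0.5.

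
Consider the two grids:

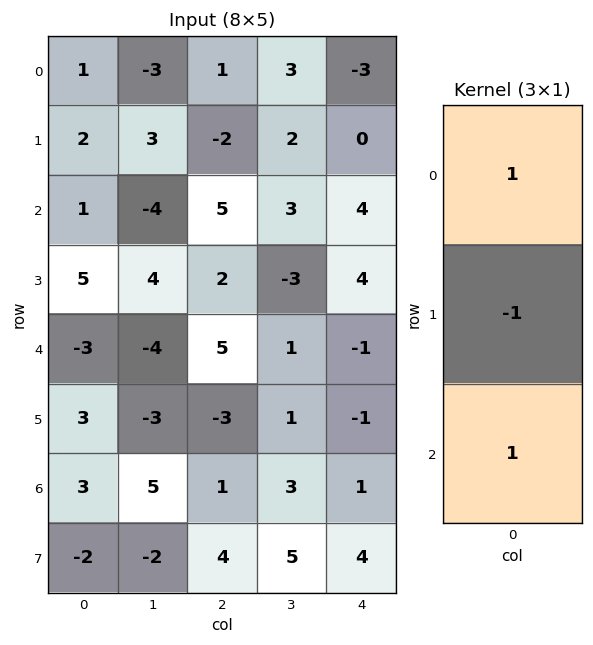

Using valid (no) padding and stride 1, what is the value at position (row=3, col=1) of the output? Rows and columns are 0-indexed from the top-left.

The receptive field on the input at this output position is [4 / -4 / -3]. Elementwise product with the kernel and sum: 4·1 + -4·-1 + -3·1.

5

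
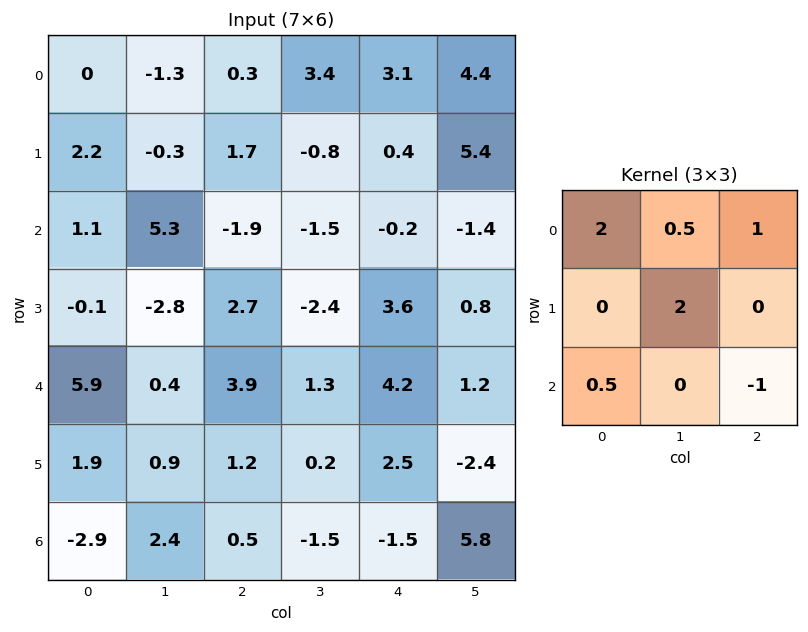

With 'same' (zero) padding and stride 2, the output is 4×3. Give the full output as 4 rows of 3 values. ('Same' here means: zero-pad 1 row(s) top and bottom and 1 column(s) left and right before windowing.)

Output[0,0]: The receptive field on the zero-padded input at this output position is [0 0 0 / 0 0 -1.3 / 0 2.2 -0.3]. Elementwise product with the kernel and sum: 0·2 + 0·0.5 + 0·1 + 0·2 + 0·0.5 + -0.3·-1.

0.3 1.25 0.4
5.8 -3.35 1.6
8.05 1.4 8.7
-3.95 3.6 -3.75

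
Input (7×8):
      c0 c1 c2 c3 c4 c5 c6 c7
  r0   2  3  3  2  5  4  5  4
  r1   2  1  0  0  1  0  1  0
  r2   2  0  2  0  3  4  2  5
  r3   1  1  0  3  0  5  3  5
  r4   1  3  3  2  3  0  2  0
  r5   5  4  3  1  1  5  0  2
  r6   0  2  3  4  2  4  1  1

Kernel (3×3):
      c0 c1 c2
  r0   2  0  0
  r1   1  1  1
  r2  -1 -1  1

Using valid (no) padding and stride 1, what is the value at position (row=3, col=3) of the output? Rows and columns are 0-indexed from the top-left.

The receptive field on the input at this output position is [3 0 5 / 2 3 0 / 1 1 5]. Elementwise product with the kernel and sum: 3·2 + 2·1 + 3·1 + 0·1 + 1·-1 + 1·-1 + 5·1.

14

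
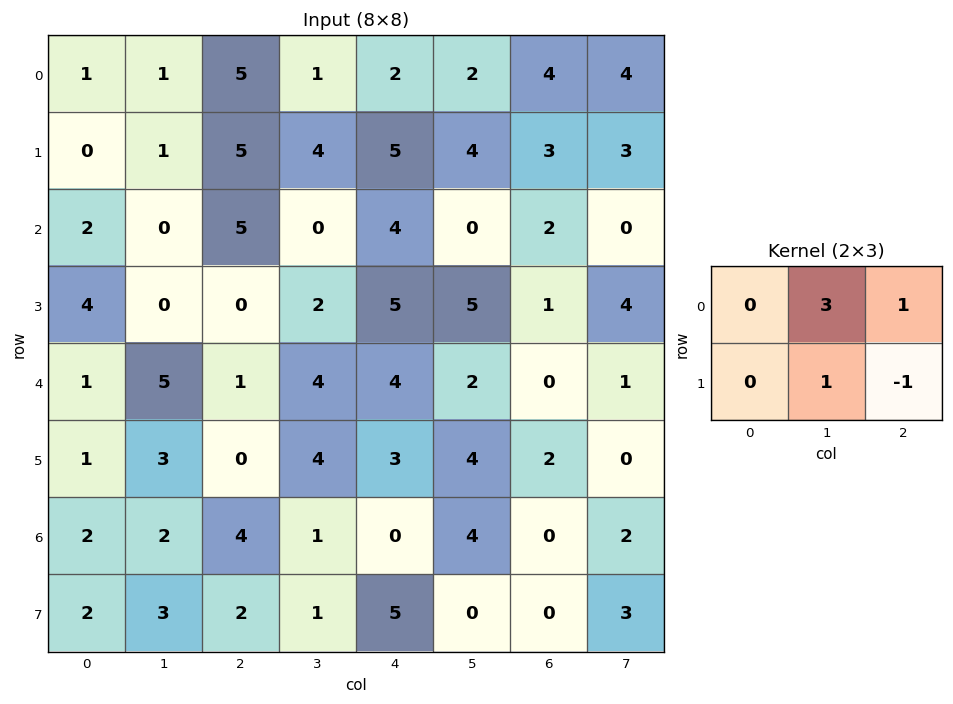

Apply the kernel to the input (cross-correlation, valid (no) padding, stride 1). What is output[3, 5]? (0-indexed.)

6

The receptive field on the input at this output position is [5 1 4 / 2 0 1]. Elementwise product with the kernel and sum: 1·3 + 4·1 + 0·1 + 1·-1.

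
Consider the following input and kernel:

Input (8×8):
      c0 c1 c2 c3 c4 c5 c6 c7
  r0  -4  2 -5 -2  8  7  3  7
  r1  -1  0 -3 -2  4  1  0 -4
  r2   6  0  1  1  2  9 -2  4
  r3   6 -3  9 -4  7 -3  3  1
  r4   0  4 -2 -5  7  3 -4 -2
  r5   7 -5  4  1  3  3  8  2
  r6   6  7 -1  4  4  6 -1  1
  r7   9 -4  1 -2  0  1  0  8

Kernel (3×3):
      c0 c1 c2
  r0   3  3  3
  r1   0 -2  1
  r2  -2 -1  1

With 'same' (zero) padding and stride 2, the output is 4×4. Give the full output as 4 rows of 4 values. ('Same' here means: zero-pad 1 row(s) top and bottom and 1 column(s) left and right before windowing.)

11 9 -8 -5
-24 -23 12 3
1 12 -13 -3
-12 11 24 48

Output[0,0]: The receptive field on the zero-padded input at this output position is [0 0 0 / 0 -4 2 / 0 -1 0]. Elementwise product with the kernel and sum: 0·3 + 0·3 + 0·3 + -4·-2 + 2·1 + 0·-2 + -1·-1 + 0·1.
Output[0,1]: The receptive field on the zero-padded input at this output position is [0 0 0 / 2 -5 -2 / 0 -3 -2]. Elementwise product with the kernel and sum: 0·3 + 0·3 + 0·3 + -5·-2 + -2·1 + 0·-2 + -3·-1 + -2·1.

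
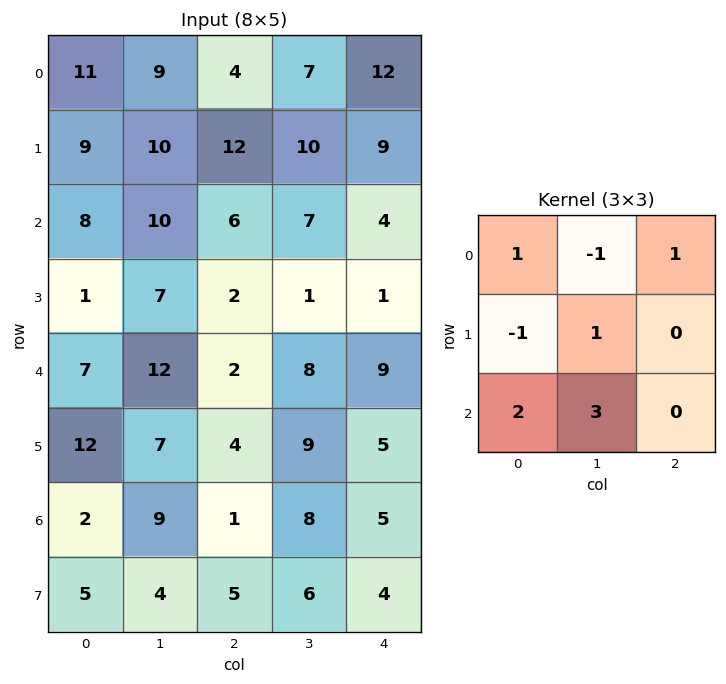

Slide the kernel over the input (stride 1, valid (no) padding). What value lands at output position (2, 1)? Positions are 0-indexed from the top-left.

The receptive field on the input at this output position is [10 6 7 / 7 2 1 / 12 2 8]. Elementwise product with the kernel and sum: 10·1 + 6·-1 + 7·1 + 7·-1 + 2·1 + 12·2 + 2·3.

36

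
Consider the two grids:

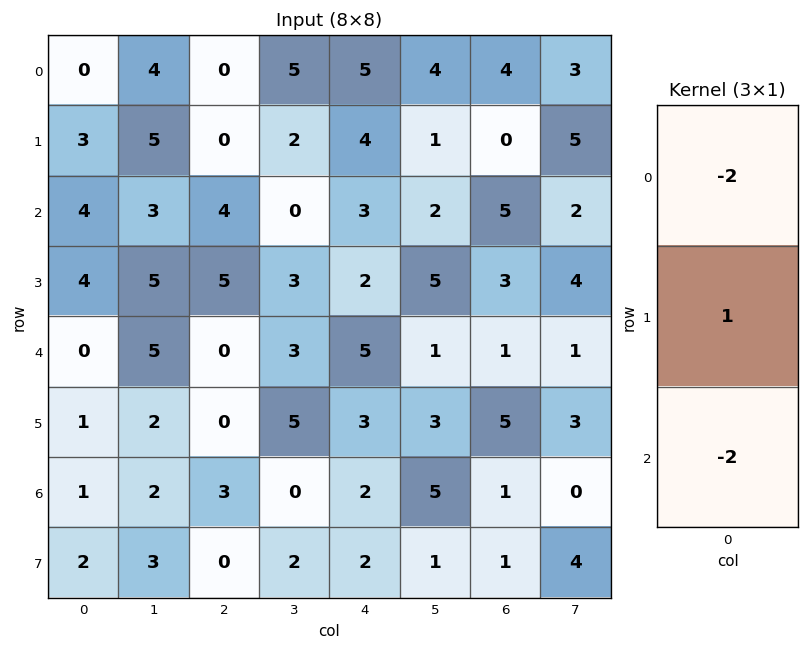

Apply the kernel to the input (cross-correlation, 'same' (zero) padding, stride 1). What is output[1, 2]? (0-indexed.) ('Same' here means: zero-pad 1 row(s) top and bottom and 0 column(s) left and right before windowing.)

-8

The receptive field on the zero-padded input at this output position is [0 / 0 / 4]. Elementwise product with the kernel and sum: 0·-2 + 0·1 + 4·-2.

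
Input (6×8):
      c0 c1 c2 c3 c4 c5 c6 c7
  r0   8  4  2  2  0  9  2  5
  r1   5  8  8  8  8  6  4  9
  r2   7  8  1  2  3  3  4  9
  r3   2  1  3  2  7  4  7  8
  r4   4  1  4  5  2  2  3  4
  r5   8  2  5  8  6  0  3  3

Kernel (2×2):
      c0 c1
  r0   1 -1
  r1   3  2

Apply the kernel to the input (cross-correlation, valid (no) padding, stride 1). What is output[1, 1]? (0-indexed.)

26

The receptive field on the input at this output position is [8 8 / 8 1]. Elementwise product with the kernel and sum: 8·1 + 8·-1 + 8·3 + 1·2.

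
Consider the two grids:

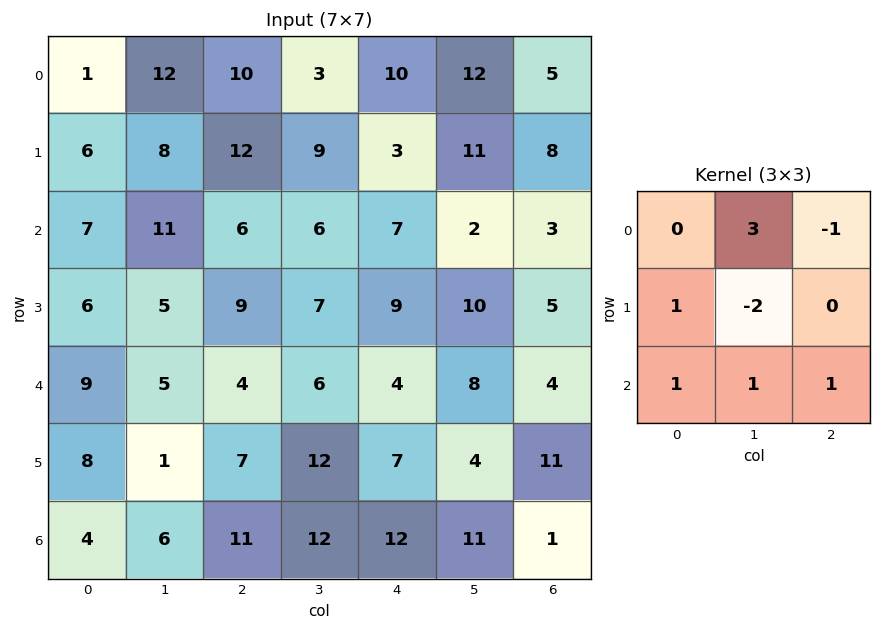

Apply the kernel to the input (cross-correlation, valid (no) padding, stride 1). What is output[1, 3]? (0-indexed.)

The receptive field on the input at this output position is [9 3 11 / 6 7 2 / 7 9 10]. Elementwise product with the kernel and sum: 3·3 + 11·-1 + 6·1 + 7·-2 + 7·1 + 9·1 + 10·1.

16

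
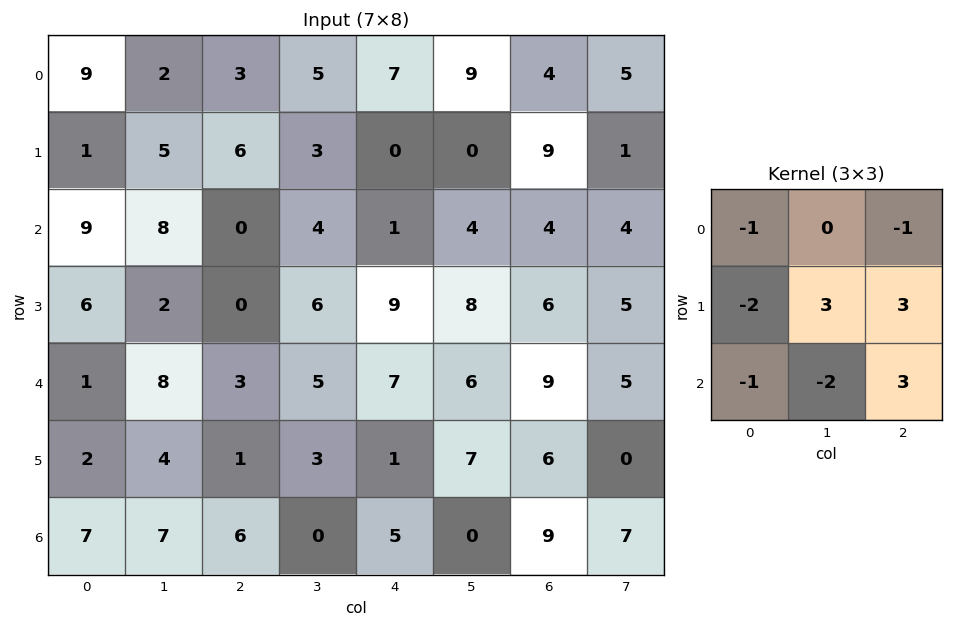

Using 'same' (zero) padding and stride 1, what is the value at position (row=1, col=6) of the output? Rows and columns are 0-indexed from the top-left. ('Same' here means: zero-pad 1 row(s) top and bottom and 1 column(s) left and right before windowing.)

The receptive field on the zero-padded input at this output position is [9 4 5 / 0 9 1 / 4 4 4]. Elementwise product with the kernel and sum: 9·-1 + 5·-1 + 0·-2 + 9·3 + 1·3 + 4·-1 + 4·-2 + 4·3.

16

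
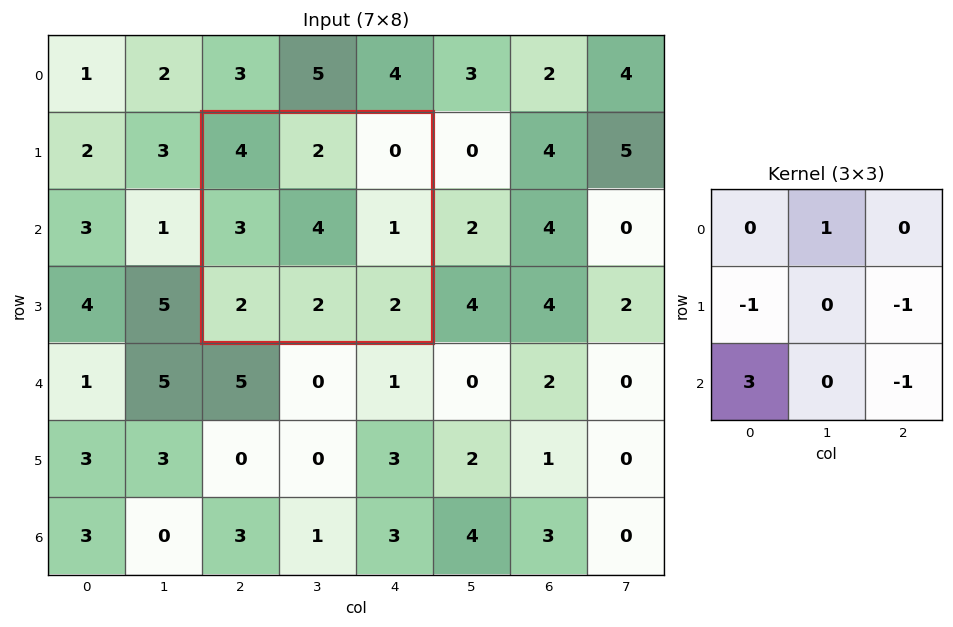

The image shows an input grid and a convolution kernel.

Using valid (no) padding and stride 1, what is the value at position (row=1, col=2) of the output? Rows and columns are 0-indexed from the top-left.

The receptive field on the input at this output position is [4 2 0 / 3 4 1 / 2 2 2]. Elementwise product with the kernel and sum: 2·1 + 3·-1 + 1·-1 + 2·3 + 2·-1.

2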